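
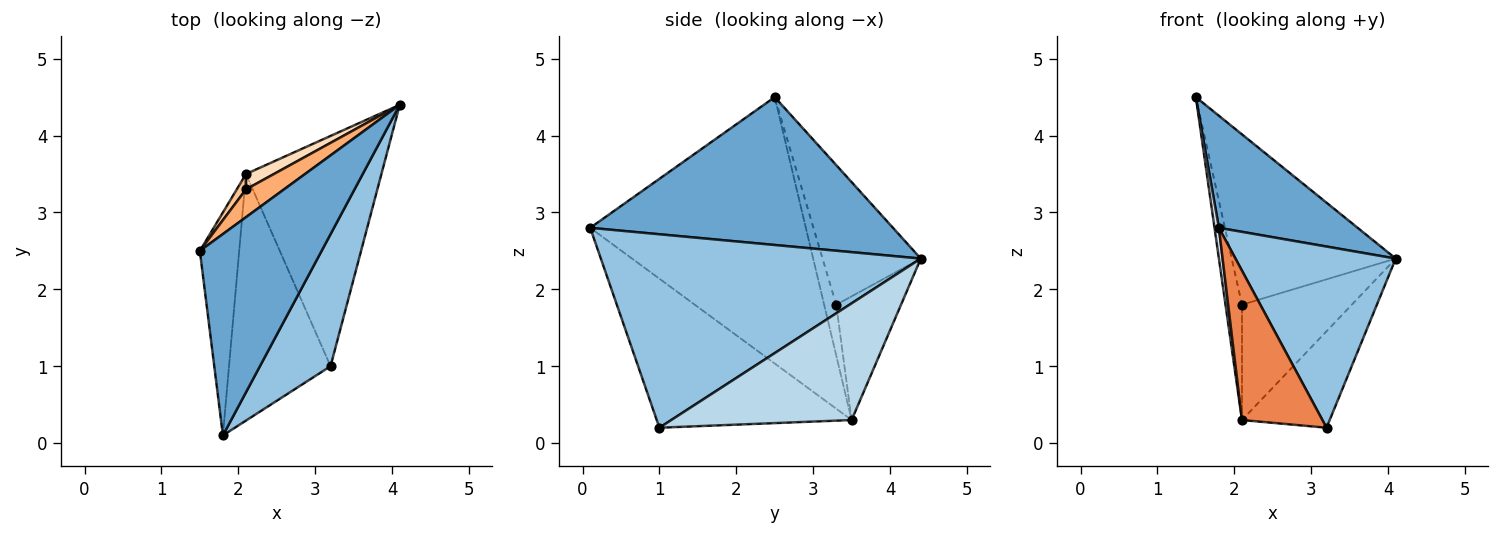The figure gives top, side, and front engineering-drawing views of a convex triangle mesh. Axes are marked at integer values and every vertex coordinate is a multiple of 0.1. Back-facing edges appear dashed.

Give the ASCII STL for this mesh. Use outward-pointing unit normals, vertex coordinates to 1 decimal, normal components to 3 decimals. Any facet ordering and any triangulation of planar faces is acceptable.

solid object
 facet normal 0.728 -0.334 0.599
  outer loop
   vertex 1.8 0.1 2.8
   vertex 4.1 4.4 2.4
   vertex 1.5 2.5 4.5
  endloop
 endfacet
 facet normal 0.850 -0.426 0.310
  outer loop
   vertex 1.8 0.1 2.8
   vertex 3.2 1.0 0.2
   vertex 4.1 4.4 2.4
  endloop
 endfacet
 facet normal 0.622 0.303 -0.722
  outer loop
   vertex 2.1 3.5 0.3
   vertex 4.1 4.4 2.4
   vertex 3.2 1.0 0.2
  endloop
 endfacet
 facet normal -0.989 -0.020 -0.146
  outer loop
   vertex 2.1 3.5 0.3
   vertex 1.8 0.1 2.8
   vertex 1.5 2.5 4.5
  endloop
 endfacet
 facet normal -0.782 -0.323 -0.533
  outer loop
   vertex 2.1 3.5 0.3
   vertex 3.2 1.0 0.2
   vertex 1.8 0.1 2.8
  endloop
 endfacet
 facet normal -0.509 0.850 0.139
  outer loop
   vertex 2.1 3.3 1.8
   vertex 1.5 2.5 4.5
   vertex 4.1 4.4 2.4
  endloop
 endfacet
 facet normal -0.588 0.802 0.107
  outer loop
   vertex 2.1 3.3 1.8
   vertex 2.1 3.5 0.3
   vertex 1.5 2.5 4.5
  endloop
 endfacet
 facet normal -0.505 0.856 0.114
  outer loop
   vertex 2.1 3.3 1.8
   vertex 4.1 4.4 2.4
   vertex 2.1 3.5 0.3
  endloop
 endfacet
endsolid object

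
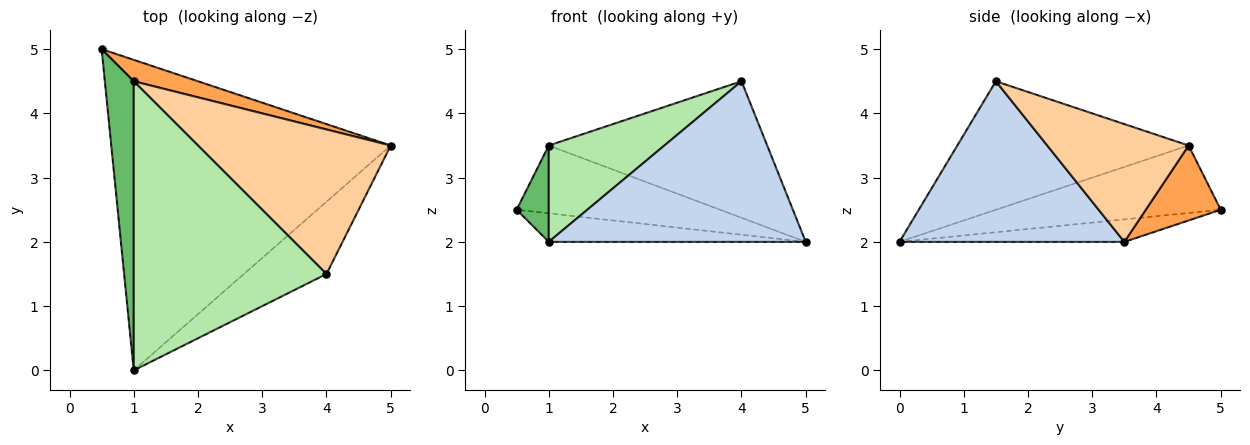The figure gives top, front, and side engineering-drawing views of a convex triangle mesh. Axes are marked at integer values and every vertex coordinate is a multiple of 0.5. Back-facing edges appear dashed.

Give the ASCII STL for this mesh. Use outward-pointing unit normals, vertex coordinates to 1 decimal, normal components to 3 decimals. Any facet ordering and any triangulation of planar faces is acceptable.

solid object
 facet normal -0.080 0.091 -0.993
  outer loop
   vertex 1.0 0.0 2.0
   vertex 0.5 5.0 2.5
   vertex 5.0 3.5 2.0
  endloop
 endfacet
 facet normal 0.624 -0.713 -0.321
  outer loop
   vertex 4.0 1.5 4.5
   vertex 1.0 0.0 2.0
   vertex 5.0 3.5 2.0
  endloop
 endfacet
 facet normal 0.331 0.900 0.284
  outer loop
   vertex 1.0 4.5 3.5
   vertex 5.0 3.5 2.0
   vertex 0.5 5.0 2.5
  endloop
 endfacet
 facet normal 0.406 0.627 0.664
  outer loop
   vertex 1.0 4.5 3.5
   vertex 4.0 1.5 4.5
   vertex 5.0 3.5 2.0
  endloop
 endfacet
 facet normal -0.911 -0.130 0.391
  outer loop
   vertex 1.0 4.5 3.5
   vertex 0.5 5.0 2.5
   vertex 1.0 0.0 2.0
  endloop
 endfacet
 facet normal -0.535 -0.267 0.802
  outer loop
   vertex 1.0 4.5 3.5
   vertex 1.0 0.0 2.0
   vertex 4.0 1.5 4.5
  endloop
 endfacet
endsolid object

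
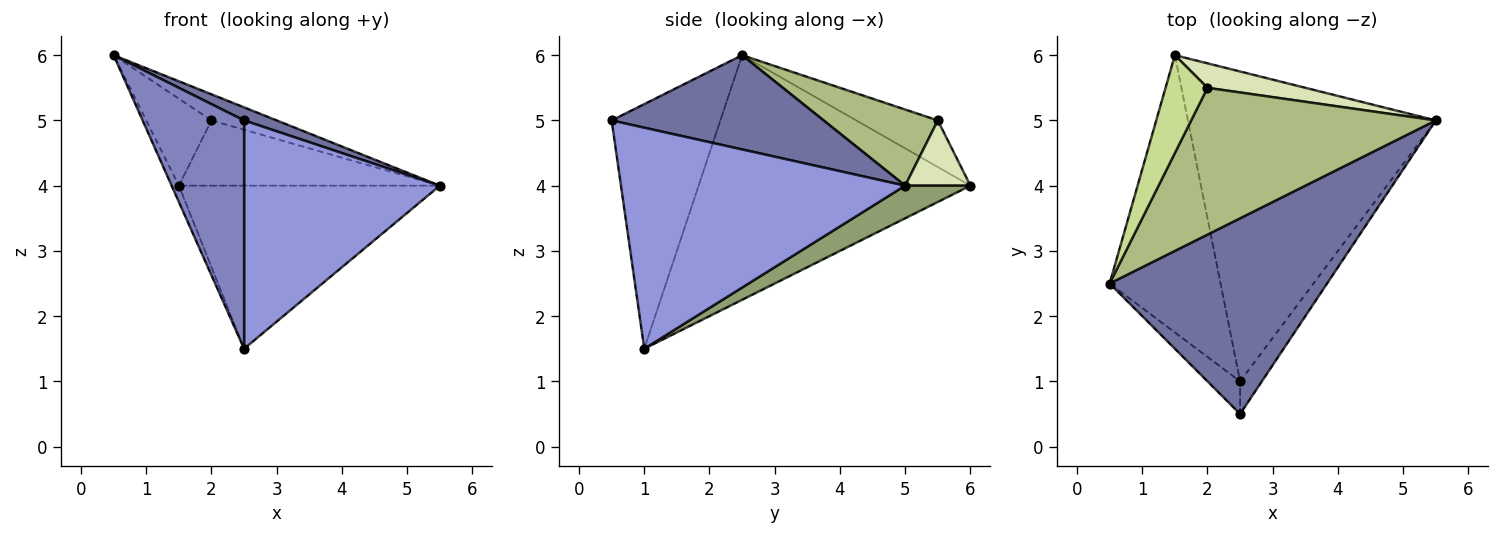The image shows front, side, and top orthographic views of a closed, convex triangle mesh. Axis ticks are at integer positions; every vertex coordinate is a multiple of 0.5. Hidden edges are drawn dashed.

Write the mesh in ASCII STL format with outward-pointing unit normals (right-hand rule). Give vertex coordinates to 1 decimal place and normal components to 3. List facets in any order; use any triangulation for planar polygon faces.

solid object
 facet normal 0.397 -0.061 0.916
  outer loop
   vertex 2.5 0.5 5.0
   vertex 5.5 5.0 4.0
   vertex 0.5 2.5 6.0
  endloop
 endfacet
 facet normal -0.728 -0.679 -0.097
  outer loop
   vertex 2.5 1.0 1.5
   vertex 2.5 0.5 5.0
   vertex 0.5 2.5 6.0
  endloop
 endfacet
 facet normal 0.821 -0.565 -0.081
  outer loop
   vertex 2.5 1.0 1.5
   vertex 5.5 5.0 4.0
   vertex 2.5 0.5 5.0
  endloop
 endfacet
 facet normal -0.911 0.024 -0.413
  outer loop
   vertex 1.5 6.0 4.0
   vertex 2.5 1.0 1.5
   vertex 0.5 2.5 6.0
  endloop
 endfacet
 facet normal 0.116 0.463 -0.879
  outer loop
   vertex 1.5 6.0 4.0
   vertex 5.5 5.0 4.0
   vertex 2.5 1.0 1.5
  endloop
 endfacet
 facet normal 0.293 0.167 0.941
  outer loop
   vertex 2.0 5.5 5.0
   vertex 0.5 2.5 6.0
   vertex 5.5 5.0 4.0
  endloop
 endfacet
 facet normal -0.639 0.511 0.575
  outer loop
   vertex 2.0 5.5 5.0
   vertex 1.5 6.0 4.0
   vertex 0.5 2.5 6.0
  endloop
 endfacet
 facet normal 0.228 0.912 0.342
  outer loop
   vertex 2.0 5.5 5.0
   vertex 5.5 5.0 4.0
   vertex 1.5 6.0 4.0
  endloop
 endfacet
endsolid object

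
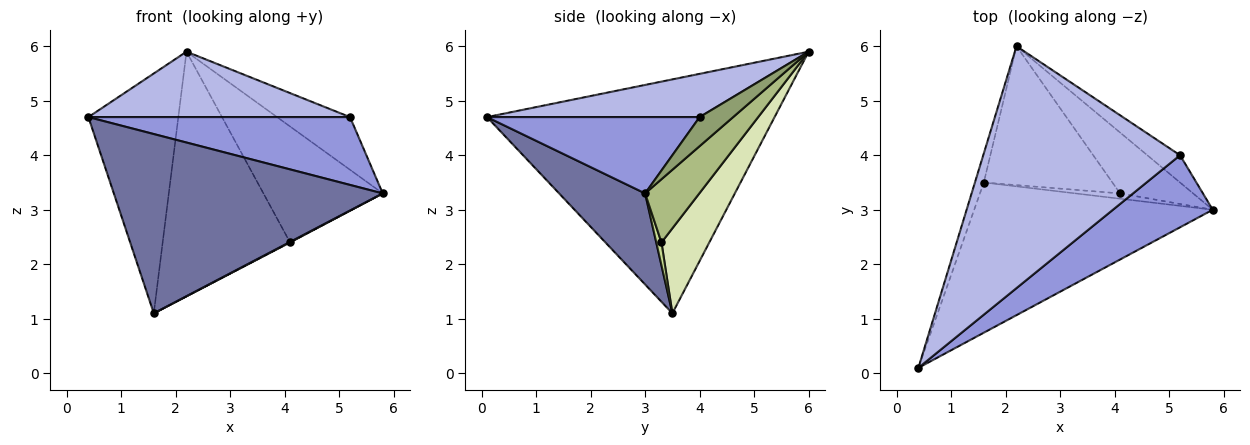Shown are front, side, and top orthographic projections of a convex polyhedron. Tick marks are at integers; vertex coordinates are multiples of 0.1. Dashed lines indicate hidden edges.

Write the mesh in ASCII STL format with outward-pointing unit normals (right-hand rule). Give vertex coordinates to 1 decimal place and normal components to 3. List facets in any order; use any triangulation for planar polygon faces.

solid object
 facet normal 0.238 -0.744 -0.624
  outer loop
   vertex 1.6 3.5 1.1
   vertex 5.8 3.0 3.3
   vertex 0.4 0.1 4.7
  endloop
 endfacet
 facet normal -0.954 0.298 -0.036
  outer loop
   vertex 1.6 3.5 1.1
   vertex 0.4 0.1 4.7
   vertex 2.2 6.0 5.9
  endloop
 endfacet
 facet normal 0.487 -0.599 0.636
  outer loop
   vertex 5.2 4.0 4.7
   vertex 0.4 0.1 4.7
   vertex 5.8 3.0 3.3
  endloop
 endfacet
 facet normal 0.207 -0.255 0.944
  outer loop
   vertex 5.2 4.0 4.7
   vertex 2.2 6.0 5.9
   vertex 0.4 0.1 4.7
  endloop
 endfacet
 facet normal 0.378 0.822 -0.425
  outer loop
   vertex 5.2 4.0 4.7
   vertex 5.8 3.0 3.3
   vertex 2.2 6.0 5.9
  endloop
 endfacet
 facet normal 0.373 0.821 -0.431
  outer loop
   vertex 4.1 3.3 2.4
   vertex 2.2 6.0 5.9
   vertex 5.8 3.0 3.3
  endloop
 endfacet
 facet normal 0.454 -0.087 -0.887
  outer loop
   vertex 4.1 3.3 2.4
   vertex 5.8 3.0 3.3
   vertex 1.6 3.5 1.1
  endloop
 endfacet
 facet normal 0.310 0.827 -0.469
  outer loop
   vertex 4.1 3.3 2.4
   vertex 1.6 3.5 1.1
   vertex 2.2 6.0 5.9
  endloop
 endfacet
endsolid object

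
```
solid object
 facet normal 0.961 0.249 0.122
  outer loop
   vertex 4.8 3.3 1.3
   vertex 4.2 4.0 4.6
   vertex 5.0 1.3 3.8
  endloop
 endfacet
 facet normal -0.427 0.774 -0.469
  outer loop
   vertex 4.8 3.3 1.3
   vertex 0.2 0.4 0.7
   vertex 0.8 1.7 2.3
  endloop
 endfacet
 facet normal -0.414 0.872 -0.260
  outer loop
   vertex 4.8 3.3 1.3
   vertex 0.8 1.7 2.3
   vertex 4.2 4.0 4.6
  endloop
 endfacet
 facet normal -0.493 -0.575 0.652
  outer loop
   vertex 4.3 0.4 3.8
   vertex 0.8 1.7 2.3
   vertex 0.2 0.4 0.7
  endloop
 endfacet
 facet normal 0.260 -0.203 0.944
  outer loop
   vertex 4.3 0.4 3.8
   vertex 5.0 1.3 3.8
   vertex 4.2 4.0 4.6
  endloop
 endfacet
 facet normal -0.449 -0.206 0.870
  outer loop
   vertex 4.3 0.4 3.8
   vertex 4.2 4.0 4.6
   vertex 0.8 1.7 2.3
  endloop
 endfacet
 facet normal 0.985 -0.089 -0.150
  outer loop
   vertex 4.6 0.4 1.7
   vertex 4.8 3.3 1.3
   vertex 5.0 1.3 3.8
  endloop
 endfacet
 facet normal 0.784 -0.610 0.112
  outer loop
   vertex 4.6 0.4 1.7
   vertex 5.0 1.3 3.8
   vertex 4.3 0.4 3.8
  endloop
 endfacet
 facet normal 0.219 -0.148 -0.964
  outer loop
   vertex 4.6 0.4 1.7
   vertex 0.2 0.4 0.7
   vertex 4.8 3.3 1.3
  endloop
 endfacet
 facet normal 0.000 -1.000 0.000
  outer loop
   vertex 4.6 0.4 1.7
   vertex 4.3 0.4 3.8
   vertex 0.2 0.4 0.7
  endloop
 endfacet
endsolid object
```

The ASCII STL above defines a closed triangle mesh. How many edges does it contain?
15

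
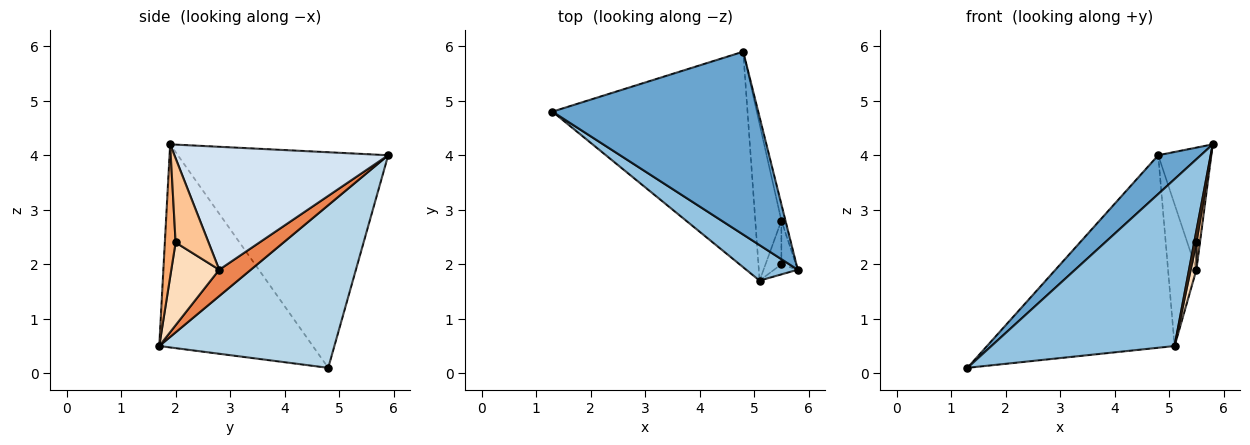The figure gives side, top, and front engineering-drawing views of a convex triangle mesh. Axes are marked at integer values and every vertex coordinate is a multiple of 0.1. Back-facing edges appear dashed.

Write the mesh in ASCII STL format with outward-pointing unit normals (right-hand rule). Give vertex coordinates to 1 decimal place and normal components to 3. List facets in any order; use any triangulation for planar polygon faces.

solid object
 facet normal -0.716 -0.145 0.683
  outer loop
   vertex 4.8 5.9 4.0
   vertex 1.3 4.8 0.1
   vertex 5.8 1.9 4.2
  endloop
 endfacet
 facet normal -0.634 -0.756 0.161
  outer loop
   vertex 5.1 1.7 0.5
   vertex 5.8 1.9 4.2
   vertex 1.3 4.8 0.1
  endloop
 endfacet
 facet normal 0.528 0.566 -0.633
  outer loop
   vertex 5.1 1.7 0.5
   vertex 1.3 4.8 0.1
   vertex 4.8 5.9 4.0
  endloop
 endfacet
 facet normal 0.970 0.241 -0.032
  outer loop
   vertex 5.5 2.8 1.9
   vertex 4.8 5.9 4.0
   vertex 5.8 1.9 4.2
  endloop
 endfacet
 facet normal 0.599 0.537 -0.593
  outer loop
   vertex 5.5 2.8 1.9
   vertex 5.1 1.7 0.5
   vertex 4.8 5.9 4.0
  endloop
 endfacet
 facet normal 0.965 -0.198 -0.172
  outer loop
   vertex 5.5 2.0 2.4
   vertex 5.8 1.9 4.2
   vertex 5.1 1.7 0.5
  endloop
 endfacet
 facet normal 0.980 -0.106 -0.169
  outer loop
   vertex 5.5 2.0 2.4
   vertex 5.5 2.8 1.9
   vertex 5.8 1.9 4.2
  endloop
 endfacet
 facet normal 0.975 -0.117 -0.187
  outer loop
   vertex 5.5 2.0 2.4
   vertex 5.1 1.7 0.5
   vertex 5.5 2.8 1.9
  endloop
 endfacet
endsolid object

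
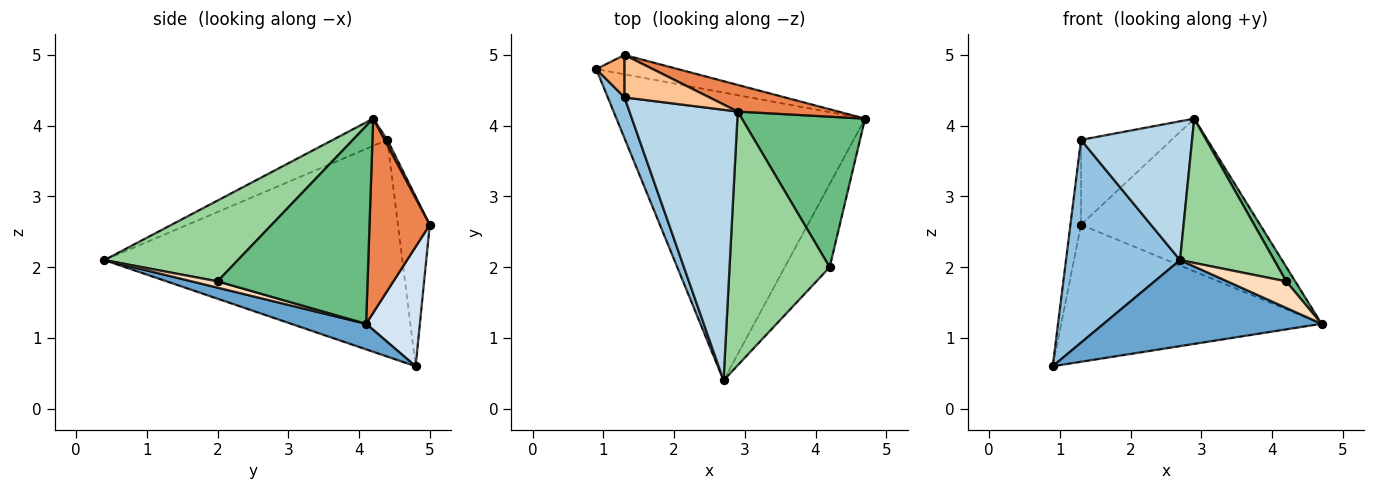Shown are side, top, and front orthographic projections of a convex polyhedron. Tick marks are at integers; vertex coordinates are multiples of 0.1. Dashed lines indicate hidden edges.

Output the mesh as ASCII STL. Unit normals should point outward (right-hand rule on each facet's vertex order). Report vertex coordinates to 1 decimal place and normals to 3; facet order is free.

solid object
 facet normal 0.098 -0.285 -0.954
  outer loop
   vertex 2.7 0.4 2.1
   vertex 0.9 4.8 0.6
   vertex 4.7 4.1 1.2
  endloop
 endfacet
 facet normal -0.932 -0.357 0.072
  outer loop
   vertex 1.3 4.4 3.8
   vertex 0.9 4.8 0.6
   vertex 2.7 0.4 2.1
  endloop
 endfacet
 facet normal -0.218 -0.445 0.868
  outer loop
   vertex 1.3 4.4 3.8
   vertex 2.7 0.4 2.1
   vertex 2.9 4.2 4.1
  endloop
 endfacet
 facet normal 0.200 0.970 -0.137
  outer loop
   vertex 1.3 5.0 2.6
   vertex 4.7 4.1 1.2
   vertex 0.9 4.8 0.6
  endloop
 endfacet
 facet normal 0.315 0.935 0.163
  outer loop
   vertex 1.3 5.0 2.6
   vertex 2.9 4.2 4.1
   vertex 4.7 4.1 1.2
  endloop
 endfacet
 facet normal -0.937 0.312 0.156
  outer loop
   vertex 1.3 5.0 2.6
   vertex 0.9 4.8 0.6
   vertex 1.3 4.4 3.8
  endloop
 endfacet
 facet normal 0.028 0.894 0.447
  outer loop
   vertex 1.3 5.0 2.6
   vertex 1.3 4.4 3.8
   vertex 2.9 4.2 4.1
  endloop
 endfacet
 facet normal 0.133 -0.301 -0.944
  outer loop
   vertex 4.2 2.0 1.8
   vertex 2.7 0.4 2.1
   vertex 4.7 4.1 1.2
  endloop
 endfacet
 facet normal 0.848 -0.051 0.528
  outer loop
   vertex 4.2 2.0 1.8
   vertex 4.7 4.1 1.2
   vertex 2.9 4.2 4.1
  endloop
 endfacet
 facet normal 0.574 -0.405 0.712
  outer loop
   vertex 4.2 2.0 1.8
   vertex 2.9 4.2 4.1
   vertex 2.7 0.4 2.1
  endloop
 endfacet
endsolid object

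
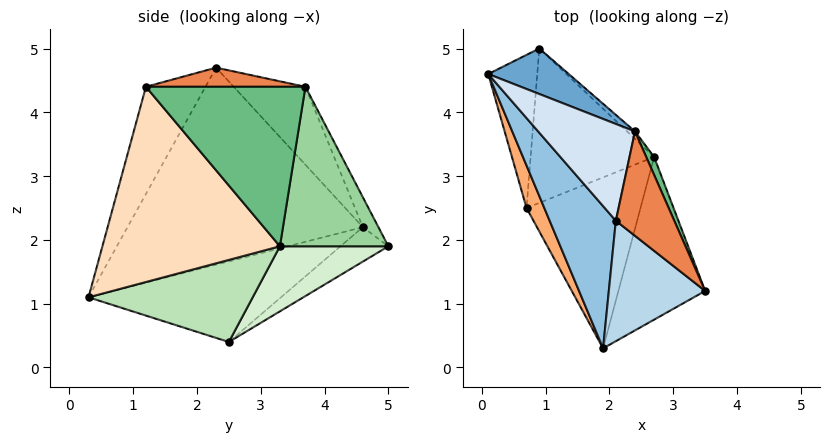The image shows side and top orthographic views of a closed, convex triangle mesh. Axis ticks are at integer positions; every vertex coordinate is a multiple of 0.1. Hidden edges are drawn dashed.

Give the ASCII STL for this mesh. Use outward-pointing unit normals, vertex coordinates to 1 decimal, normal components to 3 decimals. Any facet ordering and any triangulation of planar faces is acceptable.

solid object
 facet normal -0.203 0.814 0.545
  outer loop
   vertex 2.4 3.7 4.4
   vertex 0.9 5.0 1.9
   vertex 0.1 4.6 2.2
  endloop
 endfacet
 facet normal -0.855 -0.431 0.287
  outer loop
   vertex 2.1 2.3 4.7
   vertex 0.1 4.6 2.2
   vertex 1.9 0.3 1.1
  endloop
 endfacet
 facet normal -0.493 -0.749 0.443
  outer loop
   vertex 2.1 2.3 4.7
   vertex 1.9 0.3 1.1
   vertex 3.5 1.2 4.4
  endloop
 endfacet
 facet normal -0.600 0.288 0.746
  outer loop
   vertex 2.1 2.3 4.7
   vertex 2.4 3.7 4.4
   vertex 0.1 4.6 2.2
  endloop
 endfacet
 facet normal 0.308 0.136 0.942
  outer loop
   vertex 2.1 2.3 4.7
   vertex 3.5 1.2 4.4
   vertex 2.4 3.7 4.4
  endloop
 endfacet
 facet normal -0.886 -0.421 0.196
  outer loop
   vertex 0.7 2.5 0.4
   vertex 1.9 0.3 1.1
   vertex 0.1 4.6 2.2
  endloop
 endfacet
 facet normal -0.507 0.473 -0.721
  outer loop
   vertex 0.7 2.5 0.4
   vertex 0.1 4.6 2.2
   vertex 0.9 5.0 1.9
  endloop
 endfacet
 facet normal 0.906 -0.134 -0.402
  outer loop
   vertex 2.7 3.3 1.9
   vertex 3.5 1.2 4.4
   vertex 1.9 0.3 1.1
  endloop
 endfacet
 facet normal 0.914 0.402 0.045
  outer loop
   vertex 2.7 3.3 1.9
   vertex 2.4 3.7 4.4
   vertex 3.5 1.2 4.4
  endloop
 endfacet
 facet normal 0.686 0.727 -0.034
  outer loop
   vertex 2.7 3.3 1.9
   vertex 0.9 5.0 1.9
   vertex 2.4 3.7 4.4
  endloop
 endfacet
 facet normal 0.583 0.060 -0.810
  outer loop
   vertex 2.7 3.3 1.9
   vertex 1.9 0.3 1.1
   vertex 0.7 2.5 0.4
  endloop
 endfacet
 facet normal 0.418 0.443 -0.793
  outer loop
   vertex 2.7 3.3 1.9
   vertex 0.7 2.5 0.4
   vertex 0.9 5.0 1.9
  endloop
 endfacet
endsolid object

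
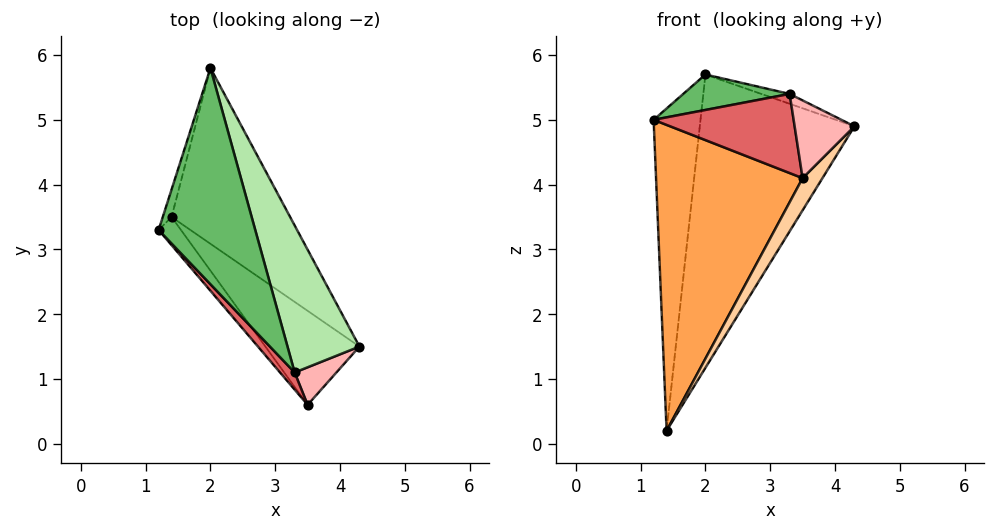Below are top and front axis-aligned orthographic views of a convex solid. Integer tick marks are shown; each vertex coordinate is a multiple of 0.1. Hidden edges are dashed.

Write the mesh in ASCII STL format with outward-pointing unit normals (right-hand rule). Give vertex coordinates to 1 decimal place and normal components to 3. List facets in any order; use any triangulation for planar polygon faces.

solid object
 facet normal -0.950 0.311 -0.027
  outer loop
   vertex 1.4 3.5 0.2
   vertex 1.2 3.3 5.0
   vertex 2.0 5.8 5.7
  endloop
 endfacet
 facet normal 0.819 0.493 -0.295
  outer loop
   vertex 1.4 3.5 0.2
   vertex 2.0 5.8 5.7
   vertex 4.3 1.5 4.9
  endloop
 endfacet
 facet normal -0.769 -0.636 -0.059
  outer loop
   vertex 3.5 0.6 4.1
   vertex 1.2 3.3 5.0
   vertex 1.4 3.5 0.2
  endloop
 endfacet
 facet normal 0.795 -0.196 -0.574
  outer loop
   vertex 3.5 0.6 4.1
   vertex 1.4 3.5 0.2
   vertex 4.3 1.5 4.9
  endloop
 endfacet
 facet normal -0.337 -0.152 0.929
  outer loop
   vertex 3.3 1.1 5.4
   vertex 2.0 5.8 5.7
   vertex 1.2 3.3 5.0
  endloop
 endfacet
 facet normal 0.427 0.060 0.902
  outer loop
   vertex 3.3 1.1 5.4
   vertex 4.3 1.5 4.9
   vertex 2.0 5.8 5.7
  endloop
 endfacet
 facet normal -0.729 -0.669 0.145
  outer loop
   vertex 3.3 1.1 5.4
   vertex 1.2 3.3 5.0
   vertex 3.5 0.6 4.1
  endloop
 endfacet
 facet normal 0.500 -0.780 0.377
  outer loop
   vertex 3.3 1.1 5.4
   vertex 3.5 0.6 4.1
   vertex 4.3 1.5 4.9
  endloop
 endfacet
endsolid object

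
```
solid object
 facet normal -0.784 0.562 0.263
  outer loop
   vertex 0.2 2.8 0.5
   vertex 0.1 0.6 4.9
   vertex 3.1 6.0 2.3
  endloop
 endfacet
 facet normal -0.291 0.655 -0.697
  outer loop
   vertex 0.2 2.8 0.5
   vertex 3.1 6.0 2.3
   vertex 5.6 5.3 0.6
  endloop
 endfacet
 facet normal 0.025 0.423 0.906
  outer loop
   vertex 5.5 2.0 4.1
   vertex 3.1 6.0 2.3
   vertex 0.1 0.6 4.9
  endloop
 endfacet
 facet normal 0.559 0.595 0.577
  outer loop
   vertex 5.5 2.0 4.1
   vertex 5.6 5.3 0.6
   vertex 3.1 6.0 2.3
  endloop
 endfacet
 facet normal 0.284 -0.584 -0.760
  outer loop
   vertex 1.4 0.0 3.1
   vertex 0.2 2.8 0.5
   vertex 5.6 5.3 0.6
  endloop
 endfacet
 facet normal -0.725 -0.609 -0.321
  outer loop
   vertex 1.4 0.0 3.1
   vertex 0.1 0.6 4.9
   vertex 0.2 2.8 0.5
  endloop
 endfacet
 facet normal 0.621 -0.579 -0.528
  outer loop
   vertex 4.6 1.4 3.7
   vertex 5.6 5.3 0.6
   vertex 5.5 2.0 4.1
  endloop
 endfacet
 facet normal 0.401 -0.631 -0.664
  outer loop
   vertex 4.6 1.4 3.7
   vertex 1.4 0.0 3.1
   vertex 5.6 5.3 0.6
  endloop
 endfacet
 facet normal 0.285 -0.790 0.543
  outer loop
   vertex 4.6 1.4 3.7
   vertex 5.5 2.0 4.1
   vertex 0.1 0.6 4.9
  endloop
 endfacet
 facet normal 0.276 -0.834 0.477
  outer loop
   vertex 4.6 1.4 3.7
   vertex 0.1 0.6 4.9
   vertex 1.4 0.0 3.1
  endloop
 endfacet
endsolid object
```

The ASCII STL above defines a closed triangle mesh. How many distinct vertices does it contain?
7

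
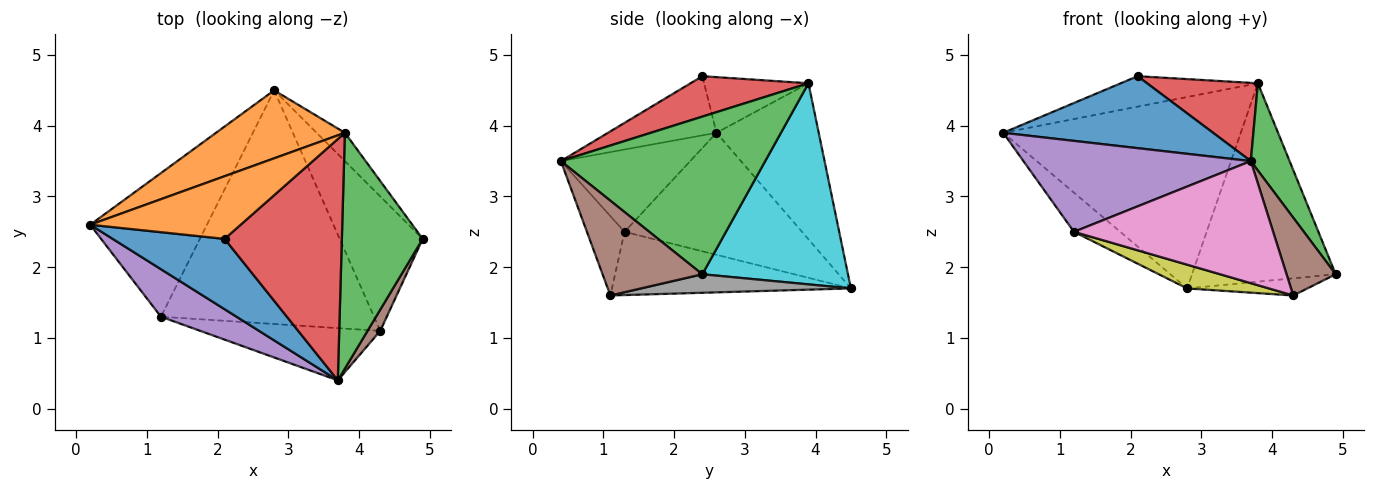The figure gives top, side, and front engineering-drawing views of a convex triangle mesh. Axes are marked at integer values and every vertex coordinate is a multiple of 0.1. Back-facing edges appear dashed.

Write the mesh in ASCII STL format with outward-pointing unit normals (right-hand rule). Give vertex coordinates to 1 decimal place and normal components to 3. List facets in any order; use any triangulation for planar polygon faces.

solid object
 facet normal -0.347 -0.671 0.656
  outer loop
   vertex 2.1 2.4 4.7
   vertex 0.2 2.6 3.9
   vertex 3.7 0.4 3.5
  endloop
 endfacet
 facet normal -0.316 0.415 0.853
  outer loop
   vertex 3.8 3.9 4.6
   vertex 0.2 2.6 3.9
   vertex 2.1 2.4 4.7
  endloop
 endfacet
 facet normal 0.877 -0.166 0.450
  outer loop
   vertex 3.8 3.9 4.6
   vertex 3.7 0.4 3.5
   vertex 4.9 2.4 1.9
  endloop
 endfacet
 facet normal 0.312 -0.293 0.904
  outer loop
   vertex 3.8 3.9 4.6
   vertex 2.1 2.4 4.7
   vertex 3.7 0.4 3.5
  endloop
 endfacet
 facet normal -0.450 -0.791 0.413
  outer loop
   vertex 1.2 1.3 2.5
   vertex 3.7 0.4 3.5
   vertex 0.2 2.6 3.9
  endloop
 endfacet
 facet normal 0.891 -0.439 0.120
  outer loop
   vertex 4.3 1.1 1.6
   vertex 4.9 2.4 1.9
   vertex 3.7 0.4 3.5
  endloop
 endfacet
 facet normal -0.171 -0.906 -0.388
  outer loop
   vertex 4.3 1.1 1.6
   vertex 3.7 0.4 3.5
   vertex 1.2 1.3 2.5
  endloop
 endfacet
 facet normal 0.216 0.124 -0.969
  outer loop
   vertex 2.8 4.5 1.7
   vertex 4.9 2.4 1.9
   vertex 4.3 1.1 1.6
  endloop
 endfacet
 facet normal -0.283 -0.097 -0.954
  outer loop
   vertex 2.8 4.5 1.7
   vertex 4.3 1.1 1.6
   vertex 1.2 1.3 2.5
  endloop
 endfacet
 facet normal 0.708 0.699 -0.100
  outer loop
   vertex 2.8 4.5 1.7
   vertex 3.8 3.9 4.6
   vertex 4.9 2.4 1.9
  endloop
 endfacet
 facet normal -0.710 0.185 -0.679
  outer loop
   vertex 2.8 4.5 1.7
   vertex 1.2 1.3 2.5
   vertex 0.2 2.6 3.9
  endloop
 endfacet
 facet normal -0.376 0.873 0.310
  outer loop
   vertex 2.8 4.5 1.7
   vertex 0.2 2.6 3.9
   vertex 3.8 3.9 4.6
  endloop
 endfacet
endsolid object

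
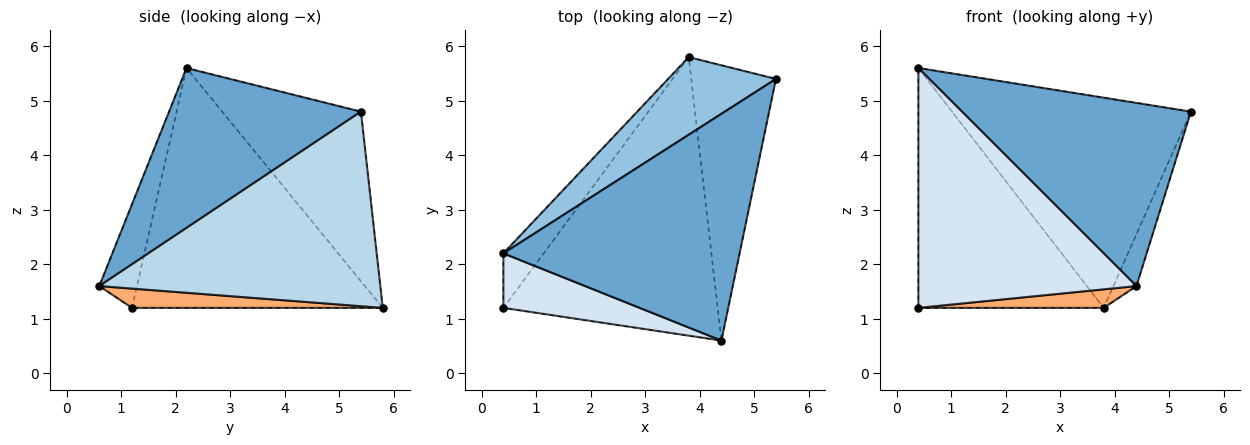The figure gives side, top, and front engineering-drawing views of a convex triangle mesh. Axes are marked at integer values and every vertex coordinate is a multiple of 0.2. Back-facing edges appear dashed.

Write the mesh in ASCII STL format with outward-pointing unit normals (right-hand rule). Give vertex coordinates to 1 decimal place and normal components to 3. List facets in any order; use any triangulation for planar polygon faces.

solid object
 facet normal 0.466 -0.556 0.688
  outer loop
   vertex 4.4 0.6 1.6
   vertex 5.4 5.4 4.8
   vertex 0.4 2.2 5.6
  endloop
 endfacet
 facet normal -0.479 0.824 0.304
  outer loop
   vertex 3.8 5.8 1.2
   vertex 0.4 2.2 5.6
   vertex 5.4 5.4 4.8
  endloop
 endfacet
 facet normal 0.914 0.075 -0.398
  outer loop
   vertex 3.8 5.8 1.2
   vertex 5.4 5.4 4.8
   vertex 4.4 0.6 1.6
  endloop
 endfacet
 facet normal -0.166 -0.962 0.219
  outer loop
   vertex 0.4 1.2 1.2
   vertex 4.4 0.6 1.6
   vertex 0.4 2.2 5.6
  endloop
 endfacet
 facet normal -0.797 0.589 -0.134
  outer loop
   vertex 0.4 1.2 1.2
   vertex 0.4 2.2 5.6
   vertex 3.8 5.8 1.2
  endloop
 endfacet
 facet normal 0.089 -0.066 -0.994
  outer loop
   vertex 0.4 1.2 1.2
   vertex 3.8 5.8 1.2
   vertex 4.4 0.6 1.6
  endloop
 endfacet
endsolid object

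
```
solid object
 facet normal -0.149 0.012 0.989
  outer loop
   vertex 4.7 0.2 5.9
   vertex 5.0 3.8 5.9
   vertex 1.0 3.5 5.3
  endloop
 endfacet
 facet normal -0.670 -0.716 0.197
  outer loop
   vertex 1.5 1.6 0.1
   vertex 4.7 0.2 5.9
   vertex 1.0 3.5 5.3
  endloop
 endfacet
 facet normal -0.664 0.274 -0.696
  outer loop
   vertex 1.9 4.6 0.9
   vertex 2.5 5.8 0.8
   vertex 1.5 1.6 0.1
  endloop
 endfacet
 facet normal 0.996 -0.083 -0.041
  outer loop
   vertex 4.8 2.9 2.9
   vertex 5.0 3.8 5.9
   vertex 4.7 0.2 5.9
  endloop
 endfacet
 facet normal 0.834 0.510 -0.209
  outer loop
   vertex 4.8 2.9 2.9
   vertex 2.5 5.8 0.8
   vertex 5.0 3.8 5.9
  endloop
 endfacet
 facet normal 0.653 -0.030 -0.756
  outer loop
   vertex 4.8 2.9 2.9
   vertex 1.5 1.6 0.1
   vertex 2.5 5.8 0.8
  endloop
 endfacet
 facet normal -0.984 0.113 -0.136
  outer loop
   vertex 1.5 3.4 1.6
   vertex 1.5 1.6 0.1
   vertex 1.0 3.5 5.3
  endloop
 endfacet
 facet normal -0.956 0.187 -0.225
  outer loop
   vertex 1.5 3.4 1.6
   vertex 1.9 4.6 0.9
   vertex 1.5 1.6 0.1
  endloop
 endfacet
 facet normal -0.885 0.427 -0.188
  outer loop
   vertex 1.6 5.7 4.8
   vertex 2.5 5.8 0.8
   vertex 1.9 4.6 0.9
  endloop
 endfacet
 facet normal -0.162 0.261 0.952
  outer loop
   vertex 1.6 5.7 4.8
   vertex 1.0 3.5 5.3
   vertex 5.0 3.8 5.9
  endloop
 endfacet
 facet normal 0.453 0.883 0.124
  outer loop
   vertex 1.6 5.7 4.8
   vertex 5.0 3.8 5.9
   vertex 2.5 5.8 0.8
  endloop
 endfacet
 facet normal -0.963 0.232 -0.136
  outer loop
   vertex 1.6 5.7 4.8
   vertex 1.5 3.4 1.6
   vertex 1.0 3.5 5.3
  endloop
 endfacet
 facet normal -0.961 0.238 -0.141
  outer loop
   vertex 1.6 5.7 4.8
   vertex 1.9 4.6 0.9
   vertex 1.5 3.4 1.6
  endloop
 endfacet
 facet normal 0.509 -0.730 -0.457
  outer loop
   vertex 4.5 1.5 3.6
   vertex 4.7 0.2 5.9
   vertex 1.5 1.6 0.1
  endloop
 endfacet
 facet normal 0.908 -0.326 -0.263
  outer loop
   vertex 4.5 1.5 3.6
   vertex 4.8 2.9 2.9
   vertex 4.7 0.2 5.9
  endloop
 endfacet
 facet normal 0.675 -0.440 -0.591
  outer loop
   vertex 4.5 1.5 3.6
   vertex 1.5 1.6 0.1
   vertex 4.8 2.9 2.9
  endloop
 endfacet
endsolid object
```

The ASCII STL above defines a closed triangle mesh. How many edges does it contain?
24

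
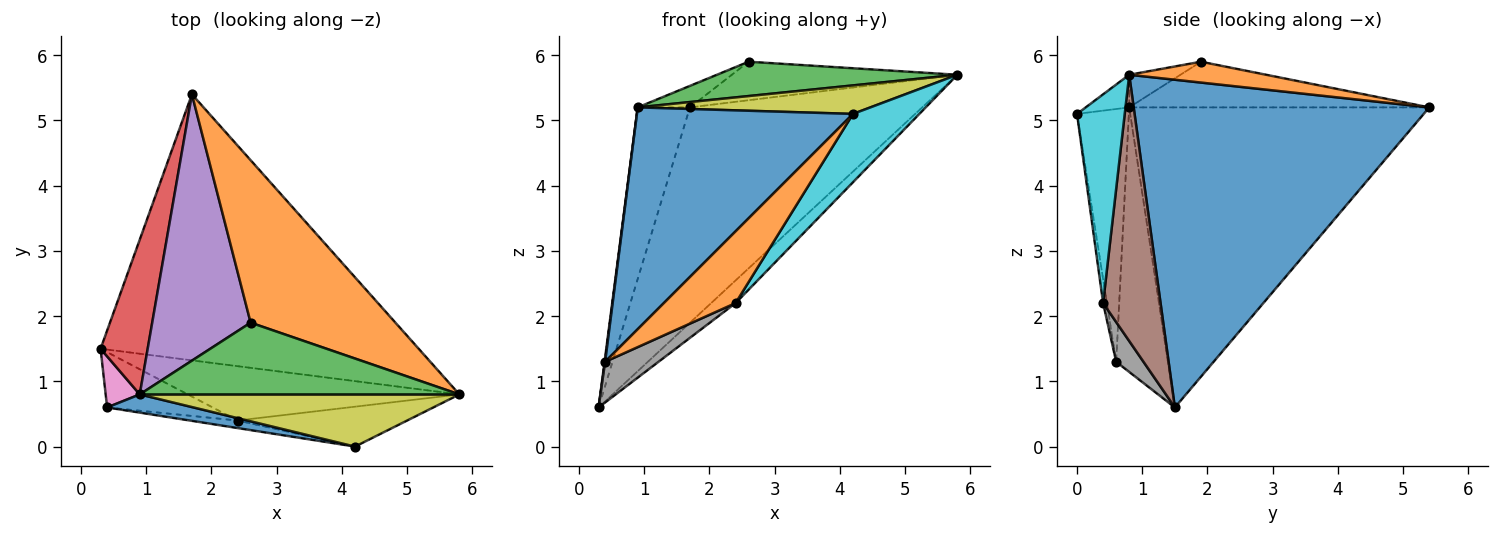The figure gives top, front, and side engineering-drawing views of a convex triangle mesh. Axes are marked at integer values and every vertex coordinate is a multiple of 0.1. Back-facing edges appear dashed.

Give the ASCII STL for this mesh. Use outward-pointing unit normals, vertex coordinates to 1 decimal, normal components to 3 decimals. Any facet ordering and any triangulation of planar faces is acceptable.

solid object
 facet normal 0.625 0.491 -0.607
  outer loop
   vertex 1.7 5.4 5.2
   vertex 5.8 0.8 5.7
   vertex 0.3 1.5 0.6
  endloop
 endfacet
 facet normal 0.139 0.228 0.964
  outer loop
   vertex 2.6 1.9 5.9
   vertex 5.8 0.8 5.7
   vertex 1.7 5.4 5.2
  endloop
 endfacet
 facet normal -0.092 -0.430 0.898
  outer loop
   vertex 0.9 0.8 5.2
   vertex 5.8 0.8 5.7
   vertex 2.6 1.9 5.9
  endloop
 endfacet
 facet normal -0.974 0.169 0.153
  outer loop
   vertex 0.9 0.8 5.2
   vertex 1.7 5.4 5.2
   vertex 0.3 1.5 0.6
  endloop
 endfacet
 facet normal -0.420 0.073 0.905
  outer loop
   vertex 0.9 0.8 5.2
   vertex 2.6 1.9 5.9
   vertex 1.7 5.4 5.2
  endloop
 endfacet
 facet normal 0.671 0.285 -0.684
  outer loop
   vertex 2.4 0.4 2.2
   vertex 0.3 1.5 0.6
   vertex 5.8 0.8 5.7
  endloop
 endfacet
 facet normal -0.992 -0.011 0.128
  outer loop
   vertex 0.4 0.6 1.3
   vertex 0.9 0.8 5.2
   vertex 0.3 1.5 0.6
  endloop
 endfacet
 facet normal 0.290 -0.567 -0.771
  outer loop
   vertex 0.4 0.6 1.3
   vertex 0.3 1.5 0.6
   vertex 2.4 0.4 2.2
  endloop
 endfacet
 facet normal -0.089 -0.477 0.874
  outer loop
   vertex 4.2 0.0 5.1
   vertex 5.8 0.8 5.7
   vertex 0.9 0.8 5.2
  endloop
 endfacet
 facet normal 0.527 -0.734 -0.429
  outer loop
   vertex 4.2 0.0 5.1
   vertex 2.4 0.4 2.2
   vertex 5.8 0.8 5.7
  endloop
 endfacet
 facet normal -0.233 -0.969 0.080
  outer loop
   vertex 4.2 0.0 5.1
   vertex 0.9 0.8 5.2
   vertex 0.4 0.6 1.3
  endloop
 endfacet
 facet normal -0.052 -0.993 -0.105
  outer loop
   vertex 4.2 0.0 5.1
   vertex 0.4 0.6 1.3
   vertex 2.4 0.4 2.2
  endloop
 endfacet
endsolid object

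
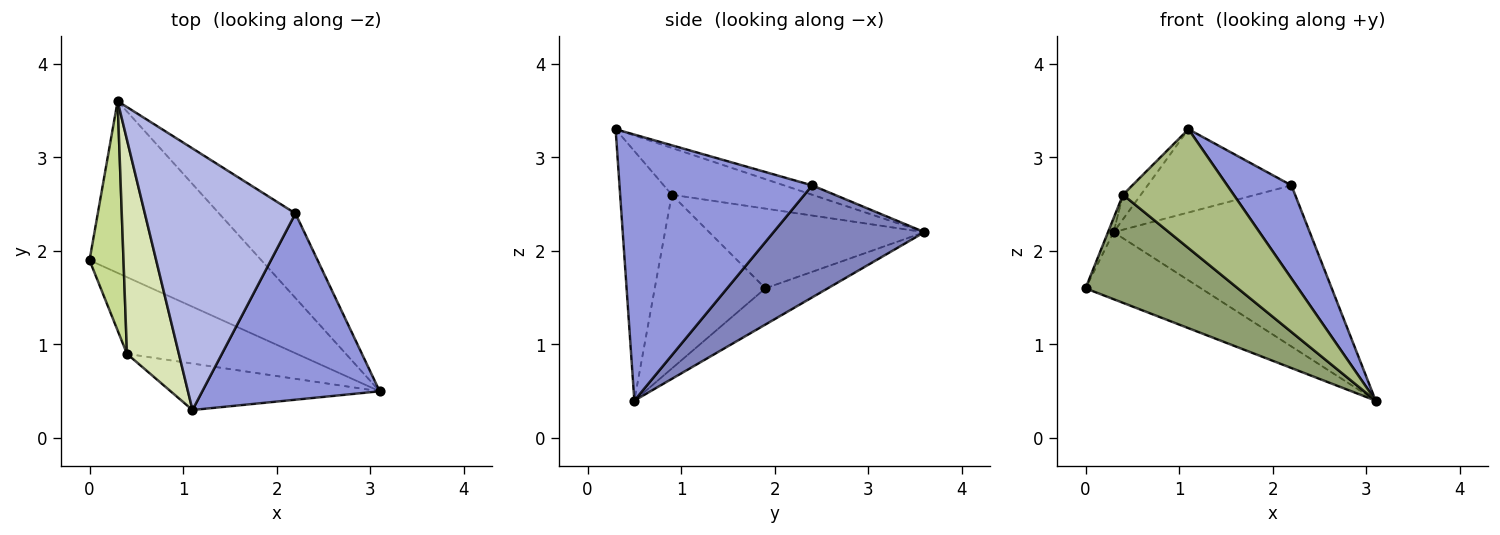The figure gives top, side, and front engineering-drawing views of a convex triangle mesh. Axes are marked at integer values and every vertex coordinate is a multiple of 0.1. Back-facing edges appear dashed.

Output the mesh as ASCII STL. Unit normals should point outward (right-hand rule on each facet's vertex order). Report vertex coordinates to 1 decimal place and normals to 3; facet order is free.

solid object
 facet normal -0.193 0.357 -0.914
  outer loop
   vertex 0.3 3.6 2.2
   vertex 3.1 0.5 0.4
   vertex 0.0 1.9 1.6
  endloop
 endfacet
 facet normal 0.563 0.732 -0.384
  outer loop
   vertex 2.2 2.4 2.7
   vertex 3.1 0.5 0.4
   vertex 0.3 3.6 2.2
  endloop
 endfacet
 facet normal 0.802 -0.267 0.535
  outer loop
   vertex 2.2 2.4 2.7
   vertex 1.1 0.3 3.3
   vertex 3.1 0.5 0.4
  endloop
 endfacet
 facet normal -0.059 0.303 0.951
  outer loop
   vertex 2.2 2.4 2.7
   vertex 0.3 3.6 2.2
   vertex 1.1 0.3 3.3
  endloop
 endfacet
 facet normal -0.510 -0.702 -0.498
  outer loop
   vertex 0.4 0.9 2.6
   vertex 0.0 1.9 1.6
   vertex 3.1 0.5 0.4
  endloop
 endfacet
 facet normal -0.399 -0.854 -0.334
  outer loop
   vertex 0.4 0.9 2.6
   vertex 3.1 0.5 0.4
   vertex 1.1 0.3 3.3
  endloop
 endfacet
 facet normal -0.920 0.024 0.392
  outer loop
   vertex 0.4 0.9 2.6
   vertex 0.3 3.6 2.2
   vertex 0.0 1.9 1.6
  endloop
 endfacet
 facet normal -0.667 0.085 0.740
  outer loop
   vertex 0.4 0.9 2.6
   vertex 1.1 0.3 3.3
   vertex 0.3 3.6 2.2
  endloop
 endfacet
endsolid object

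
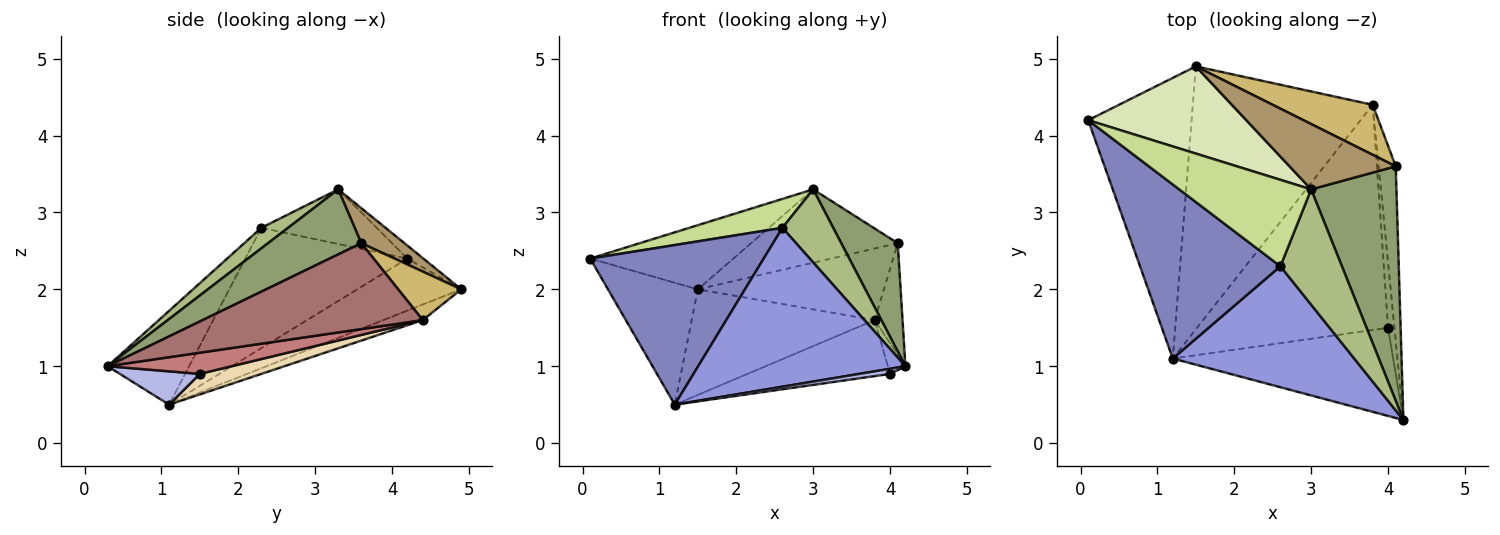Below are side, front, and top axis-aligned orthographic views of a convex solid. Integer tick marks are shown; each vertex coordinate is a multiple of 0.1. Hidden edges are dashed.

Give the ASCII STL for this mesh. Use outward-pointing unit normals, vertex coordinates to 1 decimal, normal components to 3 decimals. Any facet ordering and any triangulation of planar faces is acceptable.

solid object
 facet normal -0.419 0.362 -0.833
  outer loop
   vertex 1.5 4.9 2.0
   vertex 1.2 1.1 0.5
   vertex 0.1 4.2 2.4
  endloop
 endfacet
 facet normal -0.534 -0.571 0.623
  outer loop
   vertex 2.6 2.3 2.8
   vertex 0.1 4.2 2.4
   vertex 1.2 1.1 0.5
  endloop
 endfacet
 facet normal -0.299 -0.759 0.578
  outer loop
   vertex 2.6 2.3 2.8
   vertex 1.2 1.1 0.5
   vertex 4.2 0.3 1.0
  endloop
 endfacet
 facet normal 0.149 -0.057 -0.987
  outer loop
   vertex 4.0 1.5 0.9
   vertex 4.2 0.3 1.0
   vertex 1.2 1.1 0.5
  endloop
 endfacet
 facet normal 0.569 -0.345 0.747
  outer loop
   vertex 3.0 3.3 3.3
   vertex 4.2 0.3 1.0
   vertex 4.1 3.6 2.6
  endloop
 endfacet
 facet normal 0.271 -0.515 0.813
  outer loop
   vertex 3.0 3.3 3.3
   vertex 2.6 2.3 2.8
   vertex 4.2 0.3 1.0
  endloop
 endfacet
 facet normal -0.366 -0.295 0.883
  outer loop
   vertex 3.0 3.3 3.3
   vertex 0.1 4.2 2.4
   vertex 2.6 2.3 2.8
  endloop
 endfacet
 facet normal -0.066 0.591 0.804
  outer loop
   vertex 3.0 3.3 3.3
   vertex 1.5 4.9 2.0
   vertex 0.1 4.2 2.4
  endloop
 endfacet
 facet normal 0.215 0.729 0.650
  outer loop
   vertex 3.0 3.3 3.3
   vertex 4.1 3.6 2.6
   vertex 1.5 4.9 2.0
  endloop
 endfacet
 facet normal 0.268 0.790 0.552
  outer loop
   vertex 3.8 4.4 1.6
   vertex 1.5 4.9 2.0
   vertex 4.1 3.6 2.6
  endloop
 endfacet
 facet normal -0.080 0.371 -0.925
  outer loop
   vertex 3.8 4.4 1.6
   vertex 1.2 1.1 0.5
   vertex 1.5 4.9 2.0
  endloop
 endfacet
 facet normal 0.104 0.240 -0.965
  outer loop
   vertex 3.8 4.4 1.6
   vertex 4.0 1.5 0.9
   vertex 1.2 1.1 0.5
  endloop
 endfacet
 facet normal 0.973 0.123 -0.193
  outer loop
   vertex 3.8 4.4 1.6
   vertex 4.1 3.6 2.6
   vertex 4.2 0.3 1.0
  endloop
 endfacet
 facet normal 0.949 0.134 -0.286
  outer loop
   vertex 3.8 4.4 1.6
   vertex 4.2 0.3 1.0
   vertex 4.0 1.5 0.9
  endloop
 endfacet
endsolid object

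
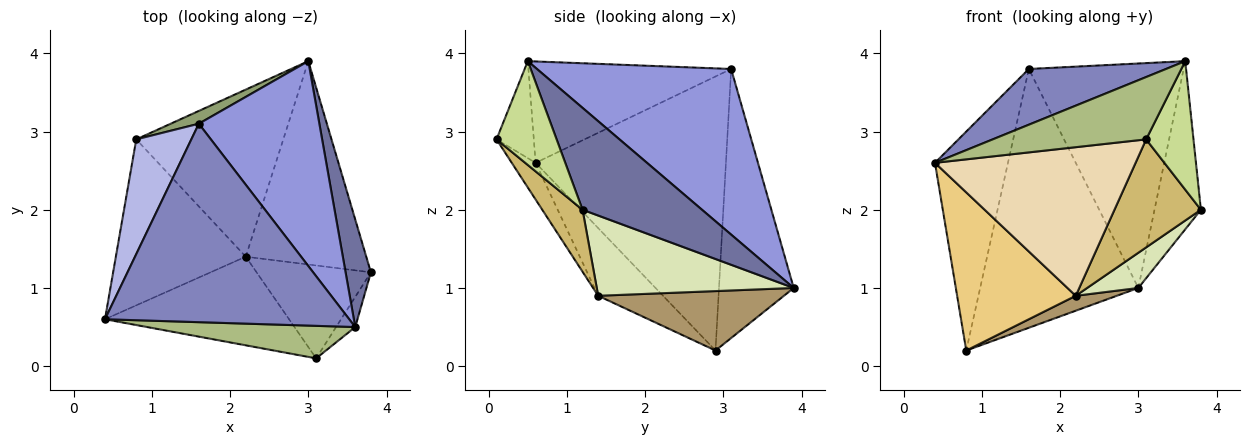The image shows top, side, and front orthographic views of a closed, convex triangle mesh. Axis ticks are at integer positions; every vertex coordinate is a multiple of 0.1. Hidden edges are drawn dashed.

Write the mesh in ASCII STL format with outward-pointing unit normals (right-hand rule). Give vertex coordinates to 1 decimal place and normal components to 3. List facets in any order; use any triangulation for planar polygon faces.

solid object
 facet normal 0.908 0.353 0.226
  outer loop
   vertex 3.6 0.5 3.9
   vertex 3.8 1.2 2.0
   vertex 3.0 3.9 1.0
  endloop
 endfacet
 facet normal -0.371 -0.251 0.894
  outer loop
   vertex 1.6 3.1 3.8
   vertex 0.4 0.6 2.6
   vertex 3.6 0.5 3.9
  endloop
 endfacet
 facet normal 0.680 0.542 0.495
  outer loop
   vertex 1.6 3.1 3.8
   vertex 3.6 0.5 3.9
   vertex 3.0 3.9 1.0
  endloop
 endfacet
 facet normal -0.918 0.352 0.184
  outer loop
   vertex 0.8 2.9 0.2
   vertex 0.4 0.6 2.6
   vertex 1.6 3.1 3.8
  endloop
 endfacet
 facet normal -0.427 0.903 0.045
  outer loop
   vertex 0.8 2.9 0.2
   vertex 1.6 3.1 3.8
   vertex 3.0 3.9 1.0
  endloop
 endfacet
 facet normal -0.211 -0.867 0.452
  outer loop
   vertex 3.1 0.1 2.9
   vertex 3.6 0.5 3.9
   vertex 0.4 0.6 2.6
  endloop
 endfacet
 facet normal 0.777 -0.612 -0.144
  outer loop
   vertex 3.1 0.1 2.9
   vertex 3.8 1.2 2.0
   vertex 3.6 0.5 3.9
  endloop
 endfacet
 facet normal 0.549 -0.143 -0.824
  outer loop
   vertex 2.2 1.4 0.9
   vertex 3.0 3.9 1.0
   vertex 3.8 1.2 2.0
  endloop
 endfacet
 facet normal 0.374 -0.083 -0.924
  outer loop
   vertex 2.2 1.4 0.9
   vertex 0.8 2.9 0.2
   vertex 3.0 3.9 1.0
  endloop
 endfacet
 facet normal 0.333 -0.715 -0.615
  outer loop
   vertex 2.2 1.4 0.9
   vertex 3.8 1.2 2.0
   vertex 3.1 0.1 2.9
  endloop
 endfacet
 facet normal -0.353 -0.645 -0.677
  outer loop
   vertex 2.2 1.4 0.9
   vertex 0.4 0.6 2.6
   vertex 0.8 2.9 0.2
  endloop
 endfacet
 facet normal -0.102 -0.854 -0.510
  outer loop
   vertex 2.2 1.4 0.9
   vertex 3.1 0.1 2.9
   vertex 0.4 0.6 2.6
  endloop
 endfacet
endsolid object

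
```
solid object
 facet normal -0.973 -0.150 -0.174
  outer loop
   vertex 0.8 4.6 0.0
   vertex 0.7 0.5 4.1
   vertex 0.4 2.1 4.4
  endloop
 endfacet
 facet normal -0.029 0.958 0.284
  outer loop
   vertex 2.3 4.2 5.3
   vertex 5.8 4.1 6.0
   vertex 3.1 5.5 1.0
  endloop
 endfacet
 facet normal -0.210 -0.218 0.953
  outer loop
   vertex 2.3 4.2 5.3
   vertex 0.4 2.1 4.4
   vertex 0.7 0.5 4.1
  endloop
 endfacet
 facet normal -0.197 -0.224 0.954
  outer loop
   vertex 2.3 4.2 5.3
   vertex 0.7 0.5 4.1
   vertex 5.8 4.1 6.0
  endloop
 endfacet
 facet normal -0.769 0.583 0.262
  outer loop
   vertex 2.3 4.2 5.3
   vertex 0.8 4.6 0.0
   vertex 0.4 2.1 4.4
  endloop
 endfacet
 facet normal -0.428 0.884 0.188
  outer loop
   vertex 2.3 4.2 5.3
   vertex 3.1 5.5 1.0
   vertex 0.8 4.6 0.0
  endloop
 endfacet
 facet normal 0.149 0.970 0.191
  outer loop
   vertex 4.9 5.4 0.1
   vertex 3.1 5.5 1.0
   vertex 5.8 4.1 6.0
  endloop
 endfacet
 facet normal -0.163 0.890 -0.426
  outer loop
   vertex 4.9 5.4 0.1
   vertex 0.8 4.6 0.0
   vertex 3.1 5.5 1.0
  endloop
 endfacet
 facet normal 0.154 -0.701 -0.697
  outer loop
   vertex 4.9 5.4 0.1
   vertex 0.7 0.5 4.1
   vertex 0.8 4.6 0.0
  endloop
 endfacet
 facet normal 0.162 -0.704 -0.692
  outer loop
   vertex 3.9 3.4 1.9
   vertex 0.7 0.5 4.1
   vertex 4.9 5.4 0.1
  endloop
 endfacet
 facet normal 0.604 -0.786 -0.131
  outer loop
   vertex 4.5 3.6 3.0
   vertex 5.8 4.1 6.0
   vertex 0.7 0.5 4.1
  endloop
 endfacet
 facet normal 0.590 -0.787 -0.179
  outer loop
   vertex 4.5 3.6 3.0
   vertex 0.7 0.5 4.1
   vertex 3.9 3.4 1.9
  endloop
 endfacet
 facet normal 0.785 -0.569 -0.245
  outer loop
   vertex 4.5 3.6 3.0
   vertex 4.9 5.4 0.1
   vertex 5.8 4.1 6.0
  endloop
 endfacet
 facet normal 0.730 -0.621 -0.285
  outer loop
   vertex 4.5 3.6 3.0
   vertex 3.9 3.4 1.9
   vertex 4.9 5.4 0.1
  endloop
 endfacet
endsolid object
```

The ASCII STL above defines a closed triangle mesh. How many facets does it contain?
14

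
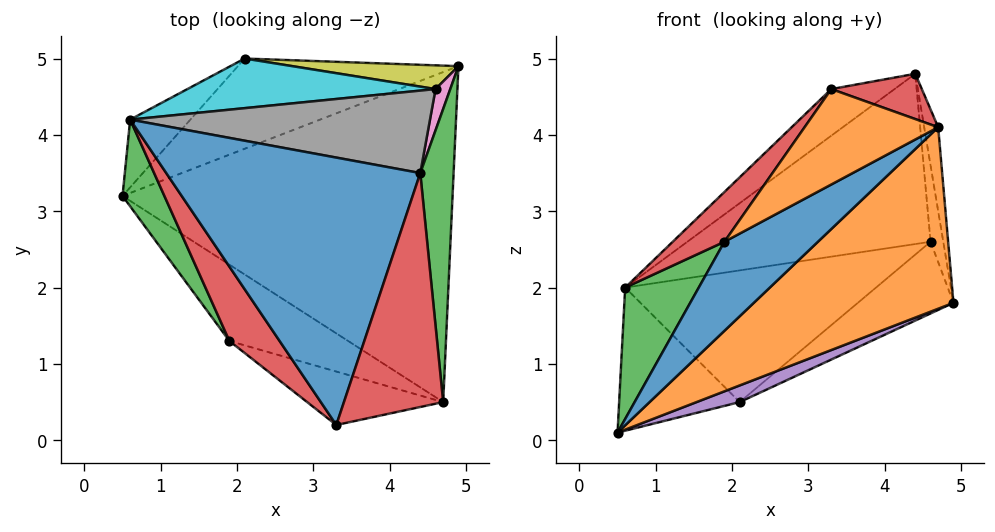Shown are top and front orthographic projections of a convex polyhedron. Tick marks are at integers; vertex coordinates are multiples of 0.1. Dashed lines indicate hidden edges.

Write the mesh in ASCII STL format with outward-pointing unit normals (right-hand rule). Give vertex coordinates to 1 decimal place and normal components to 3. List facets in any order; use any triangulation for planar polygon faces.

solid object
 facet normal -0.570 0.141 0.809
  outer loop
   vertex 0.6 4.2 2.0
   vertex 3.3 0.2 4.6
   vertex 4.4 3.5 4.8
  endloop
 endfacet
 facet normal 0.465 -0.427 -0.776
  outer loop
   vertex 4.7 0.5 4.1
   vertex 0.5 3.2 0.1
   vertex 4.9 4.9 1.8
  endloop
 endfacet
 facet normal 0.981 0.054 0.189
  outer loop
   vertex 4.7 0.5 4.1
   vertex 4.9 4.9 1.8
   vertex 4.4 3.5 4.8
  endloop
 endfacet
 facet normal 0.364 -0.177 0.914
  outer loop
   vertex 4.7 0.5 4.1
   vertex 4.4 3.5 4.8
   vertex 3.3 0.2 4.6
  endloop
 endfacet
 facet normal 0.410 -0.166 -0.897
  outer loop
   vertex 2.1 5.0 0.5
   vertex 4.9 4.9 1.8
   vertex 0.5 3.2 0.1
  endloop
 endfacet
 facet normal -0.673 0.669 -0.316
  outer loop
   vertex 2.1 5.0 0.5
   vertex 0.5 3.2 0.1
   vertex 0.6 4.2 2.0
  endloop
 endfacet
 facet normal 0.361 0.821 0.443
  outer loop
   vertex 4.6 4.6 2.6
   vertex 4.4 3.5 4.8
   vertex 4.9 4.9 1.8
  endloop
 endfacet
 facet normal -0.154 0.889 0.431
  outer loop
   vertex 4.6 4.6 2.6
   vertex 0.6 4.2 2.0
   vertex 4.4 3.5 4.8
  endloop
 endfacet
 facet normal -0.111 0.944 0.312
  outer loop
   vertex 4.6 4.6 2.6
   vertex 4.9 4.9 1.8
   vertex 2.1 5.0 0.5
  endloop
 endfacet
 facet normal -0.145 0.926 0.349
  outer loop
   vertex 4.6 4.6 2.6
   vertex 2.1 5.0 0.5
   vertex 0.6 4.2 2.0
  endloop
 endfacet
 facet normal 0.131 -0.753 -0.645
  outer loop
   vertex 1.9 1.3 2.6
   vertex 0.5 3.2 0.1
   vertex 4.7 0.5 4.1
  endloop
 endfacet
 facet normal 0.012 -0.872 -0.489
  outer loop
   vertex 1.9 1.3 2.6
   vertex 4.7 0.5 4.1
   vertex 3.3 0.2 4.6
  endloop
 endfacet
 facet normal -0.904 -0.357 0.235
  outer loop
   vertex 1.9 1.3 2.6
   vertex 0.6 4.2 2.0
   vertex 0.5 3.2 0.1
  endloop
 endfacet
 facet normal -0.852 -0.292 0.436
  outer loop
   vertex 1.9 1.3 2.6
   vertex 3.3 0.2 4.6
   vertex 0.6 4.2 2.0
  endloop
 endfacet
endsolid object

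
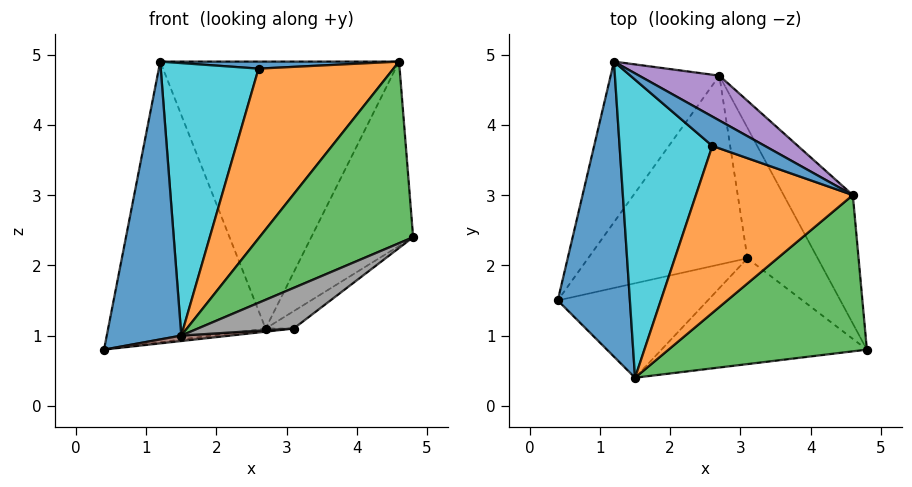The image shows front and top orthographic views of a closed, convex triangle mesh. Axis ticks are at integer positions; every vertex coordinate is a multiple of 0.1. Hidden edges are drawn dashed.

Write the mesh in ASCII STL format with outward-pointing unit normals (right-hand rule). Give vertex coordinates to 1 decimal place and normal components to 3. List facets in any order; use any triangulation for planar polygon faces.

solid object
 facet normal -0.633 -0.531 0.564
  outer loop
   vertex 1.5 0.4 1.0
   vertex 1.2 4.9 4.9
   vertex 0.4 1.5 0.8
  endloop
 endfacet
 facet normal -0.753 0.572 -0.327
  outer loop
   vertex 2.7 4.7 1.1
   vertex 0.4 1.5 0.8
   vertex 1.2 4.9 4.9
  endloop
 endfacet
 facet normal -0.182 -0.745 0.641
  outer loop
   vertex 4.6 3.0 4.9
   vertex 1.5 0.4 1.0
   vertex 4.8 0.8 2.4
  endloop
 endfacet
 facet normal 0.883 0.386 -0.269
  outer loop
   vertex 4.6 3.0 4.9
   vertex 4.8 0.8 2.4
   vertex 2.7 4.7 1.1
  endloop
 endfacet
 facet normal 0.483 0.864 0.145
  outer loop
   vertex 4.6 3.0 4.9
   vertex 2.7 4.7 1.1
   vertex 1.2 4.9 4.9
  endloop
 endfacet
 facet normal 0.123 -0.057 -0.991
  outer loop
   vertex 3.1 2.1 1.1
   vertex 1.5 0.4 1.0
   vertex 0.4 1.5 0.8
  endloop
 endfacet
 facet normal 0.107 0.016 -0.994
  outer loop
   vertex 3.1 2.1 1.1
   vertex 0.4 1.5 0.8
   vertex 2.7 4.7 1.1
  endloop
 endfacet
 facet normal 0.402 -0.328 -0.855
  outer loop
   vertex 3.1 2.1 1.1
   vertex 4.8 0.8 2.4
   vertex 1.5 0.4 1.0
  endloop
 endfacet
 facet normal 0.652 0.100 -0.752
  outer loop
   vertex 3.1 2.1 1.1
   vertex 2.7 4.7 1.1
   vertex 4.8 0.8 2.4
  endloop
 endfacet
 facet normal -0.465 -0.597 0.653
  outer loop
   vertex 2.6 3.7 4.8
   vertex 1.2 4.9 4.9
   vertex 1.5 0.4 1.0
  endloop
 endfacet
 facet normal -0.129 -0.231 0.964
  outer loop
   vertex 2.6 3.7 4.8
   vertex 4.6 3.0 4.9
   vertex 1.2 4.9 4.9
  endloop
 endfacet
 facet normal -0.274 -0.686 0.675
  outer loop
   vertex 2.6 3.7 4.8
   vertex 1.5 0.4 1.0
   vertex 4.6 3.0 4.9
  endloop
 endfacet
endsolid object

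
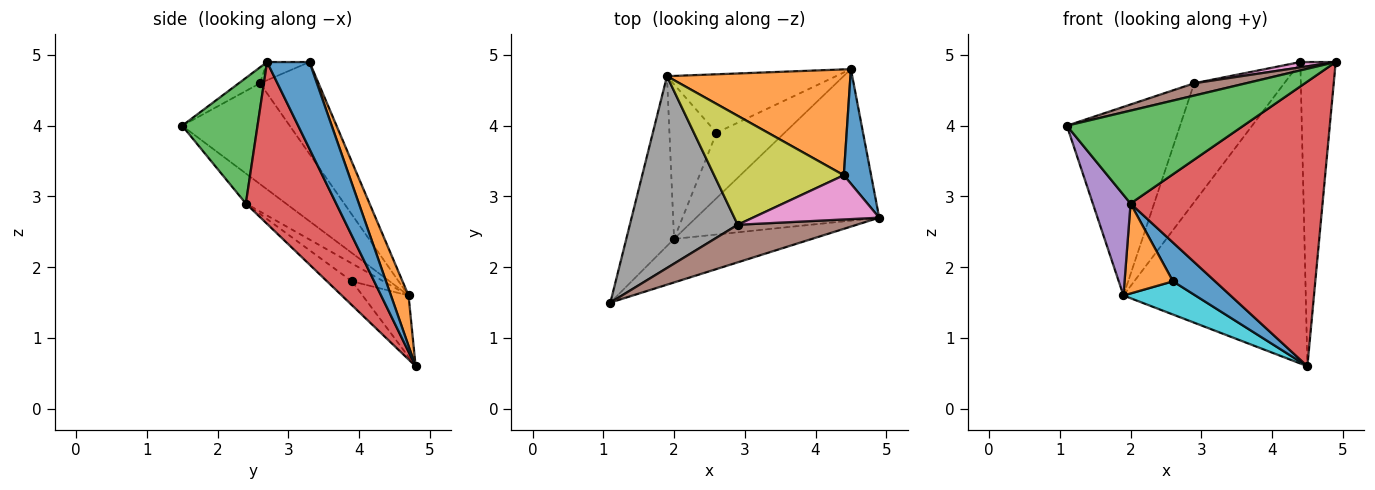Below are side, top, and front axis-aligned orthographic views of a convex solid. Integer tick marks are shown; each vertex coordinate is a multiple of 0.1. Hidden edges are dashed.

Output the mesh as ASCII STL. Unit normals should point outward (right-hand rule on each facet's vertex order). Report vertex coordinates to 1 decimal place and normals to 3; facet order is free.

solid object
 facet normal 0.747 0.622 0.234
  outer loop
   vertex 4.4 3.3 4.9
   vertex 4.9 2.7 4.9
   vertex 4.5 4.8 0.6
  endloop
 endfacet
 facet normal 0.091 0.940 0.330
  outer loop
   vertex 1.9 4.7 1.6
   vertex 4.4 3.3 4.9
   vertex 4.5 4.8 0.6
  endloop
 endfacet
 facet normal 0.360 -0.845 -0.396
  outer loop
   vertex 2.0 2.4 2.9
   vertex 4.9 2.7 4.9
   vertex 1.1 1.5 4.0
  endloop
 endfacet
 facet normal 0.384 -0.815 -0.434
  outer loop
   vertex 2.0 2.4 2.9
   vertex 4.5 4.8 0.6
   vertex 4.9 2.7 4.9
  endloop
 endfacet
 facet normal -0.476 -0.448 -0.756
  outer loop
   vertex 2.0 2.4 2.9
   vertex 1.1 1.5 4.0
   vertex 1.9 4.7 1.6
  endloop
 endfacet
 facet normal -0.126 -0.308 0.943
  outer loop
   vertex 2.9 2.6 4.6
   vertex 1.1 1.5 4.0
   vertex 4.9 2.7 4.9
  endloop
 endfacet
 facet normal -0.142 -0.118 0.983
  outer loop
   vertex 2.9 2.6 4.6
   vertex 4.9 2.7 4.9
   vertex 4.4 3.3 4.9
  endloop
 endfacet
 facet normal -0.554 0.584 0.593
  outer loop
   vertex 2.9 2.6 4.6
   vertex 1.9 4.7 1.6
   vertex 1.1 1.5 4.0
  endloop
 endfacet
 facet normal -0.432 0.665 0.609
  outer loop
   vertex 2.9 2.6 4.6
   vertex 4.4 3.3 4.9
   vertex 1.9 4.7 1.6
  endloop
 endfacet
 facet normal -0.301 -0.471 -0.829
  outer loop
   vertex 2.6 3.9 1.8
   vertex 1.9 4.7 1.6
   vertex 4.5 4.8 0.6
  endloop
 endfacet
 facet normal -0.289 -0.488 -0.823
  outer loop
   vertex 2.6 3.9 1.8
   vertex 4.5 4.8 0.6
   vertex 2.0 2.4 2.9
  endloop
 endfacet
 facet normal -0.311 -0.478 -0.821
  outer loop
   vertex 2.6 3.9 1.8
   vertex 2.0 2.4 2.9
   vertex 1.9 4.7 1.6
  endloop
 endfacet
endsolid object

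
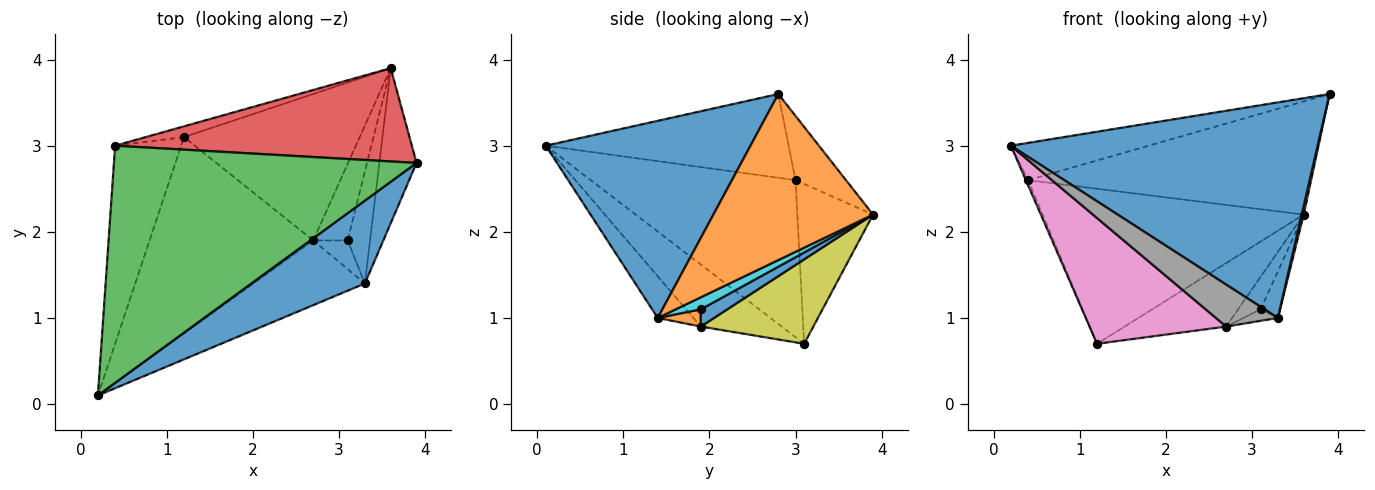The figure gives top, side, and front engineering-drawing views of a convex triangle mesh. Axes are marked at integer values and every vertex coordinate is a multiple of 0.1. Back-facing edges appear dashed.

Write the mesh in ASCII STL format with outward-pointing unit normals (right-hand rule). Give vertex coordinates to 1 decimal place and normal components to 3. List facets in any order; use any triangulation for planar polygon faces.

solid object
 facet normal 0.529 -0.792 0.305
  outer loop
   vertex 3.3 1.4 1.0
   vertex 3.9 2.8 3.6
   vertex 0.2 0.1 3.0
  endloop
 endfacet
 facet normal 0.976 -0.012 -0.219
  outer loop
   vertex 3.3 1.4 1.0
   vertex 3.6 3.9 2.2
   vertex 3.9 2.8 3.6
  endloop
 endfacet
 facet normal -0.264 0.150 0.953
  outer loop
   vertex 0.4 3.0 2.6
   vertex 0.2 0.1 3.0
   vertex 3.9 2.8 3.6
  endloop
 endfacet
 facet normal -0.136 0.765 0.630
  outer loop
   vertex 0.4 3.0 2.6
   vertex 3.9 2.8 3.6
   vertex 3.6 3.9 2.2
  endloop
 endfacet
 facet normal -0.922 0.010 -0.388
  outer loop
   vertex 0.4 3.0 2.6
   vertex 1.2 3.1 0.7
   vertex 0.2 0.1 3.0
  endloop
 endfacet
 facet normal -0.278 0.958 -0.067
  outer loop
   vertex 0.4 3.0 2.6
   vertex 3.6 3.9 2.2
   vertex 1.2 3.1 0.7
  endloop
 endfacet
 facet normal -0.304 -0.514 -0.802
  outer loop
   vertex 2.7 1.9 0.9
   vertex 0.2 0.1 3.0
   vertex 1.2 3.1 0.7
  endloop
 endfacet
 facet normal -0.299 -0.519 -0.801
  outer loop
   vertex 2.7 1.9 0.9
   vertex 3.3 1.4 1.0
   vertex 0.2 0.1 3.0
  endloop
 endfacet
 facet normal 0.403 0.364 -0.839
  outer loop
   vertex 2.7 1.9 0.9
   vertex 1.2 3.1 0.7
   vertex 3.6 3.9 2.2
  endloop
 endfacet
 facet normal 0.445 0.343 -0.827
  outer loop
   vertex 3.1 1.9 1.1
   vertex 3.6 3.9 2.2
   vertex 3.3 1.4 1.0
  endloop
 endfacet
 facet normal 0.418 0.355 -0.836
  outer loop
   vertex 3.1 1.9 1.1
   vertex 2.7 1.9 0.9
   vertex 3.6 3.9 2.2
  endloop
 endfacet
 facet normal 0.421 0.337 -0.842
  outer loop
   vertex 3.1 1.9 1.1
   vertex 3.3 1.4 1.0
   vertex 2.7 1.9 0.9
  endloop
 endfacet
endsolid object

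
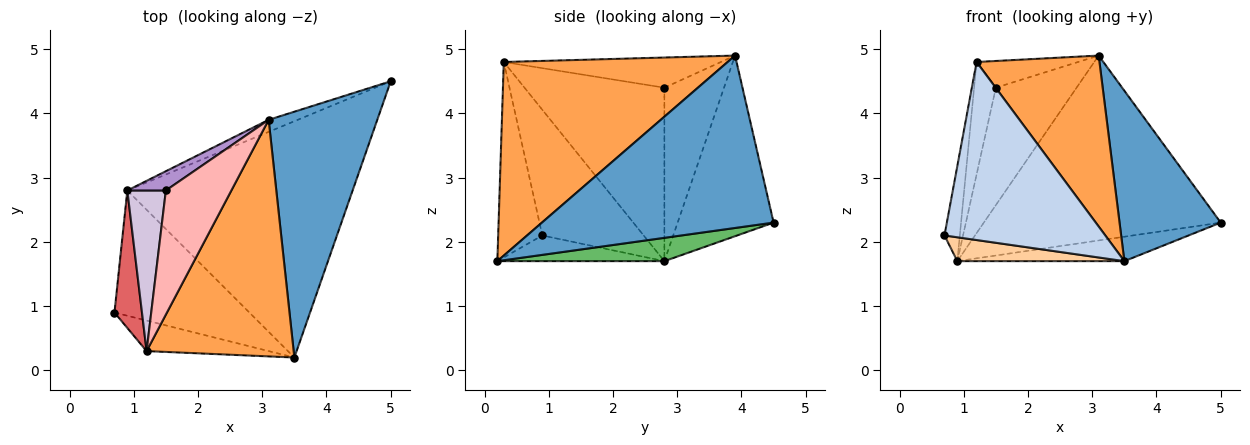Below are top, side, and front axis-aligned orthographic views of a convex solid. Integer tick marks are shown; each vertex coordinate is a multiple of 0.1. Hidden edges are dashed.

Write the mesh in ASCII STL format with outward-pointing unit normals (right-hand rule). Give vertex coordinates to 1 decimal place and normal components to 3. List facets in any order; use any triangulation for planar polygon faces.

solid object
 facet normal 0.794 -0.347 0.500
  outer loop
   vertex 3.1 3.9 4.9
   vertex 3.5 0.2 1.7
   vertex 5.0 4.5 2.3
  endloop
 endfacet
 facet normal -0.261 -0.951 -0.163
  outer loop
   vertex 1.2 0.3 4.8
   vertex 0.7 0.9 2.1
   vertex 3.5 0.2 1.7
  endloop
 endfacet
 facet normal 0.730 -0.400 0.554
  outer loop
   vertex 1.2 0.3 4.8
   vertex 3.5 0.2 1.7
   vertex 3.1 3.9 4.9
  endloop
 endfacet
 facet normal -0.184 -0.184 -0.966
  outer loop
   vertex 0.9 2.8 1.7
   vertex 3.5 0.2 1.7
   vertex 0.7 0.9 2.1
  endloop
 endfacet
 facet normal 0.102 0.102 -0.989
  outer loop
   vertex 0.9 2.8 1.7
   vertex 5.0 4.5 2.3
   vertex 3.5 0.2 1.7
  endloop
 endfacet
 facet normal -0.375 0.925 -0.060
  outer loop
   vertex 0.9 2.8 1.7
   vertex 3.1 3.9 4.9
   vertex 5.0 4.5 2.3
  endloop
 endfacet
 facet normal -0.966 0.146 0.211
  outer loop
   vertex 0.9 2.8 1.7
   vertex 0.7 0.9 2.1
   vertex 1.2 0.3 4.8
  endloop
 endfacet
 facet normal -0.411 0.192 0.891
  outer loop
   vertex 1.5 2.8 4.4
   vertex 1.2 0.3 4.8
   vertex 3.1 3.9 4.9
  endloop
 endfacet
 facet normal -0.589 0.797 0.131
  outer loop
   vertex 1.5 2.8 4.4
   vertex 3.1 3.9 4.9
   vertex 0.9 2.8 1.7
  endloop
 endfacet
 facet normal -0.965 0.150 0.214
  outer loop
   vertex 1.5 2.8 4.4
   vertex 0.9 2.8 1.7
   vertex 1.2 0.3 4.8
  endloop
 endfacet
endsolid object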